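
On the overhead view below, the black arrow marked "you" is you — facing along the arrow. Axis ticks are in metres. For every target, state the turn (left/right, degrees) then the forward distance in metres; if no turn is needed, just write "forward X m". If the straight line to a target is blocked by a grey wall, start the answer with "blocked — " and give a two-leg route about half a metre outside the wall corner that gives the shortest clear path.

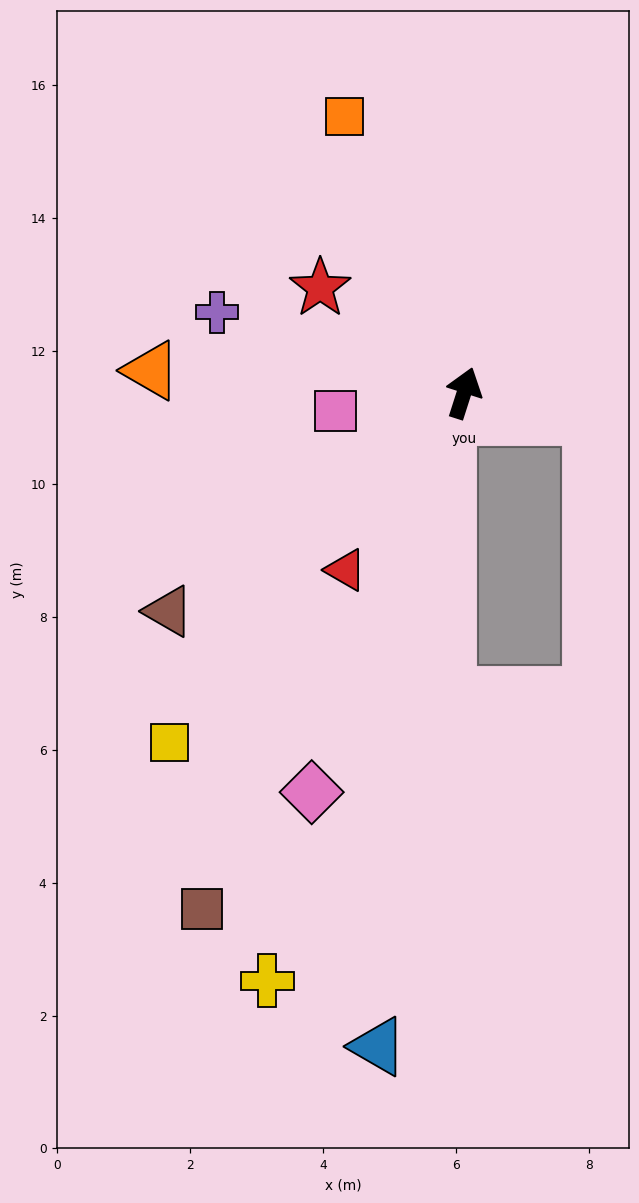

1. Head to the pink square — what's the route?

turn left 116°, forward 2.0 m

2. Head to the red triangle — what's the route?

turn left 164°, forward 3.2 m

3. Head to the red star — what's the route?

turn left 72°, forward 2.7 m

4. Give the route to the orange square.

turn left 41°, forward 4.5 m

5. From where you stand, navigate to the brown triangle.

turn left 144°, forward 5.5 m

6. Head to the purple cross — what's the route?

turn left 90°, forward 3.9 m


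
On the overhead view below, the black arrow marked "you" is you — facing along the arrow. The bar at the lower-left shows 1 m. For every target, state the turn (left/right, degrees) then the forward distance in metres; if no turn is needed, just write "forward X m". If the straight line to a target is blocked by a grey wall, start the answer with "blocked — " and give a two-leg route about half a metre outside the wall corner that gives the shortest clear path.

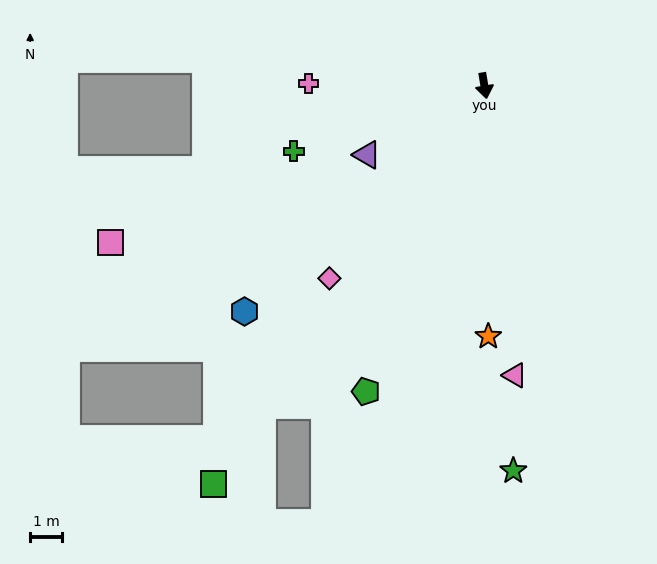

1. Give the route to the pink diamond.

turn right 48°, forward 7.8 m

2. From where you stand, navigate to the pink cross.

turn right 100°, forward 5.5 m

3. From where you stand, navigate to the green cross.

turn right 81°, forward 6.3 m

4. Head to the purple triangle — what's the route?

turn right 69°, forward 4.3 m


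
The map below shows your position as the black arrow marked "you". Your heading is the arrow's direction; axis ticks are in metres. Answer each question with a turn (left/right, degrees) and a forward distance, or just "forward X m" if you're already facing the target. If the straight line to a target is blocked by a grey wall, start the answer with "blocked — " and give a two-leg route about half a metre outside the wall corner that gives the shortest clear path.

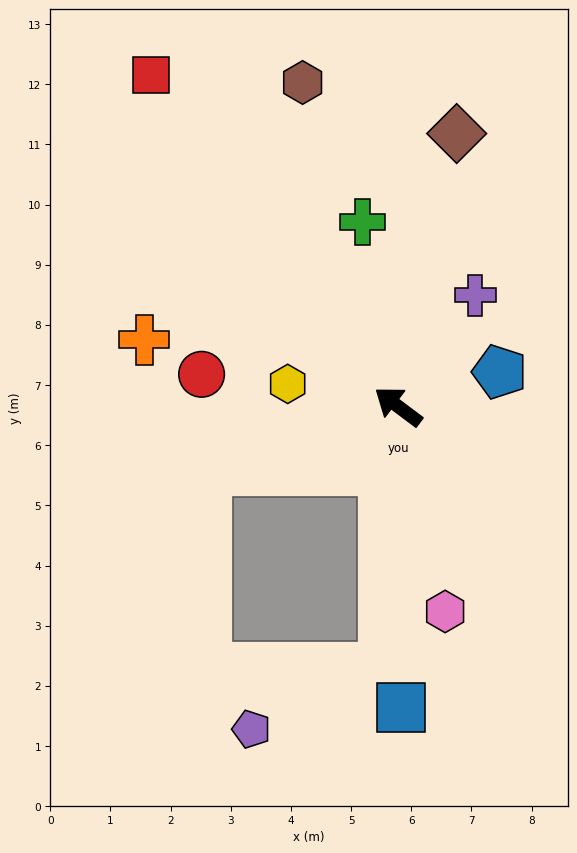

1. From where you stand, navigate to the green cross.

turn right 42°, forward 3.1 m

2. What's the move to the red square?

turn right 16°, forward 6.9 m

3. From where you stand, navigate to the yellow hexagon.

turn left 25°, forward 1.9 m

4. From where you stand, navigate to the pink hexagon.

turn left 140°, forward 3.5 m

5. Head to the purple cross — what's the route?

turn right 88°, forward 2.2 m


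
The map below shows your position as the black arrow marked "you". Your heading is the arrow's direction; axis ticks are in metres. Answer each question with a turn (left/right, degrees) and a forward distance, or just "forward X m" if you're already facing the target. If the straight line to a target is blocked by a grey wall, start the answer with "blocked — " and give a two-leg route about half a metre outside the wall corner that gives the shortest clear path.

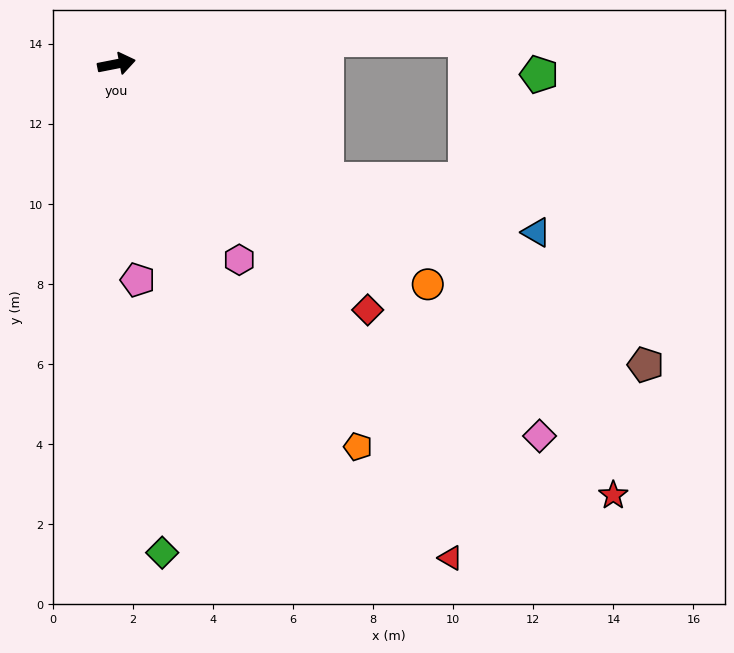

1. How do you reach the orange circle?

turn right 46°, forward 9.5 m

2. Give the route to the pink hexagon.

turn right 69°, forward 5.8 m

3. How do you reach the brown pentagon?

turn right 41°, forward 15.2 m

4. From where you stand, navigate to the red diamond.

turn right 56°, forward 8.8 m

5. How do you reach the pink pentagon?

turn right 95°, forward 5.4 m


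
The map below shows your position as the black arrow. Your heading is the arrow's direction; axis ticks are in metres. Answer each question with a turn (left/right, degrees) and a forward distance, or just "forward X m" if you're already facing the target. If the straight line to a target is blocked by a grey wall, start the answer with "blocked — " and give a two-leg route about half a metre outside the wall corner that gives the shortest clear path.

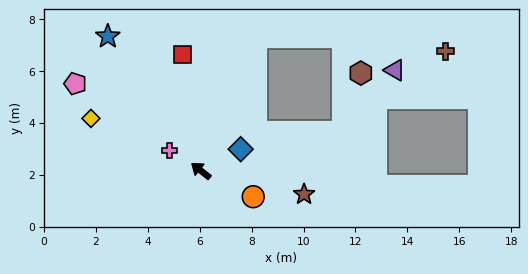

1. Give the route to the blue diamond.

turn right 113°, forward 1.7 m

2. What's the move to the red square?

turn right 43°, forward 4.5 m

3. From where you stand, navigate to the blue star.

turn right 17°, forward 6.3 m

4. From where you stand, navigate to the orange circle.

turn right 168°, forward 2.3 m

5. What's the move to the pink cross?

turn left 5°, forward 1.4 m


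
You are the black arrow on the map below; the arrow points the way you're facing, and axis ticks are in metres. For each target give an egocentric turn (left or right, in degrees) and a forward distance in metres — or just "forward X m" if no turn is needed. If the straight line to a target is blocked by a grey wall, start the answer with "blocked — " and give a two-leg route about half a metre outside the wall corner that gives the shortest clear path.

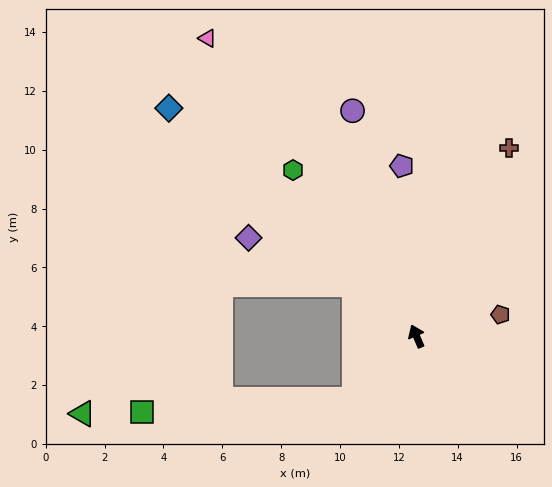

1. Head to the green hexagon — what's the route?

turn left 13°, forward 7.0 m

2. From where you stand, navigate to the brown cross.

turn right 49°, forward 7.1 m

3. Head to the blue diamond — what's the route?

turn left 24°, forward 11.4 m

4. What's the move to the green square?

blocked — turn left 112°, forward 3.0 m, then turn right 42°, forward 7.2 m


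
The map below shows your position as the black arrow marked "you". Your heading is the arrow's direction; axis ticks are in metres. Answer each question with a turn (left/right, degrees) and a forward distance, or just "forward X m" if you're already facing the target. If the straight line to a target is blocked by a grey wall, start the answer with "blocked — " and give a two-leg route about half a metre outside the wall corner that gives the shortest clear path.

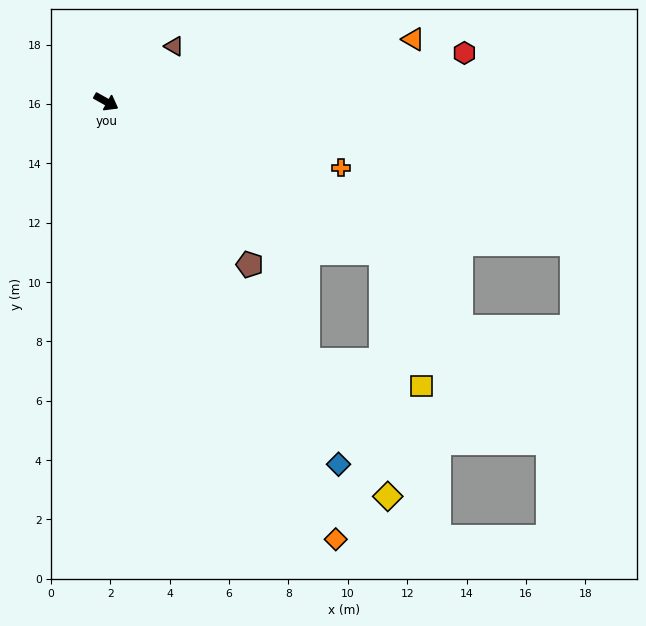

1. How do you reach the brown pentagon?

turn right 19°, forward 7.3 m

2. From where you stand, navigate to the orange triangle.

turn left 41°, forward 10.6 m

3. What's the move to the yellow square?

blocked — forward 10.6 m, then turn right 44°, forward 4.7 m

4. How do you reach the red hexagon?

turn left 37°, forward 12.2 m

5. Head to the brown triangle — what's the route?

turn left 69°, forward 3.0 m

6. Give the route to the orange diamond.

turn right 33°, forward 16.7 m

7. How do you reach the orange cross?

turn left 14°, forward 8.2 m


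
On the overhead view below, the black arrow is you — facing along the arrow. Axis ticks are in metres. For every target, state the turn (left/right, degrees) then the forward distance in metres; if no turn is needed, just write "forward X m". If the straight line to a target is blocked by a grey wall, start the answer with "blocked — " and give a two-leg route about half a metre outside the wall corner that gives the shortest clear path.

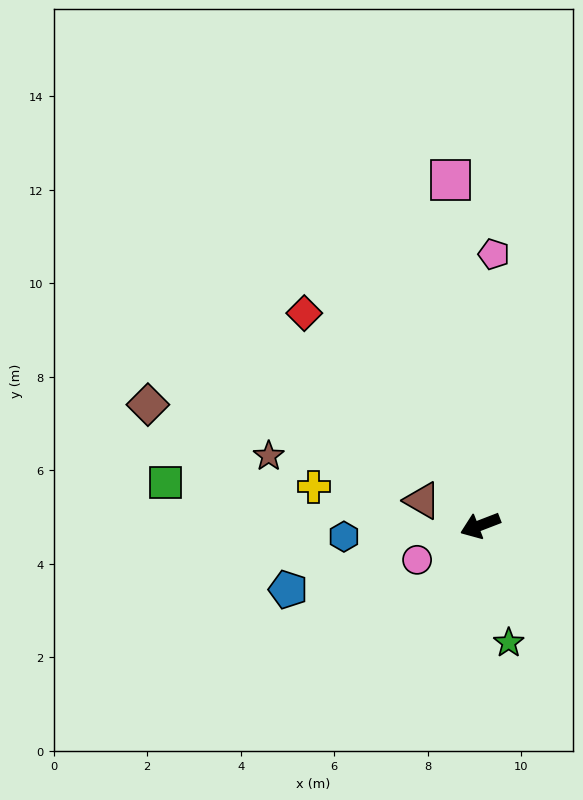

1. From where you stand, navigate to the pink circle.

turn left 8°, forward 1.5 m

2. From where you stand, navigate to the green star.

turn left 83°, forward 2.6 m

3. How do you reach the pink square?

turn right 106°, forward 7.4 m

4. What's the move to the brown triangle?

turn right 44°, forward 1.4 m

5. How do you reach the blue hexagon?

turn right 16°, forward 2.9 m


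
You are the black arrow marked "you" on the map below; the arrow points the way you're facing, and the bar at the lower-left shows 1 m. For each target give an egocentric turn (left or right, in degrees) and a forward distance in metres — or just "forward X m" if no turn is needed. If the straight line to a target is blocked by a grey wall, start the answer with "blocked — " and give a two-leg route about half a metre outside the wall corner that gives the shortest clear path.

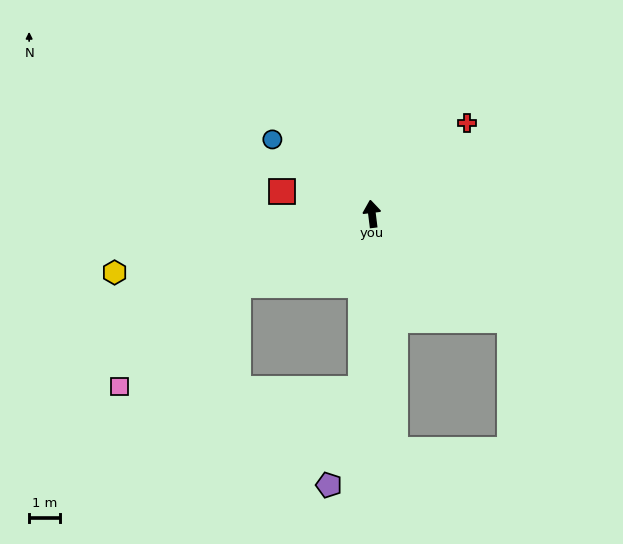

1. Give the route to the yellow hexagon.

turn left 96°, forward 8.5 m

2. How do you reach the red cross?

turn right 53°, forward 4.2 m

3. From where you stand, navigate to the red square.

turn left 69°, forward 3.0 m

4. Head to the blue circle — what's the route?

turn left 46°, forward 4.0 m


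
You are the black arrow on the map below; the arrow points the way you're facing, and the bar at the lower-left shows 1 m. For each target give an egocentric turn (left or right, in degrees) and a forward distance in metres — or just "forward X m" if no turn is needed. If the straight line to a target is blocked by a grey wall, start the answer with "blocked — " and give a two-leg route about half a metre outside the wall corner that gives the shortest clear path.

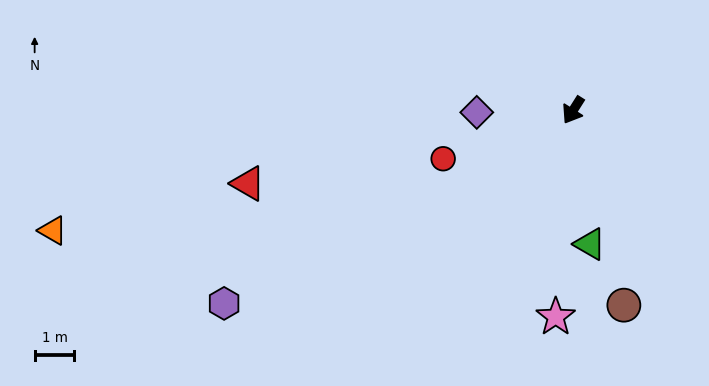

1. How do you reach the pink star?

turn left 27°, forward 5.2 m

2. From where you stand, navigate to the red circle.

turn right 37°, forward 3.5 m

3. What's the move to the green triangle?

turn left 39°, forward 3.4 m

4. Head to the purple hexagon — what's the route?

turn right 29°, forward 10.1 m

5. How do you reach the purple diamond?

turn right 56°, forward 2.4 m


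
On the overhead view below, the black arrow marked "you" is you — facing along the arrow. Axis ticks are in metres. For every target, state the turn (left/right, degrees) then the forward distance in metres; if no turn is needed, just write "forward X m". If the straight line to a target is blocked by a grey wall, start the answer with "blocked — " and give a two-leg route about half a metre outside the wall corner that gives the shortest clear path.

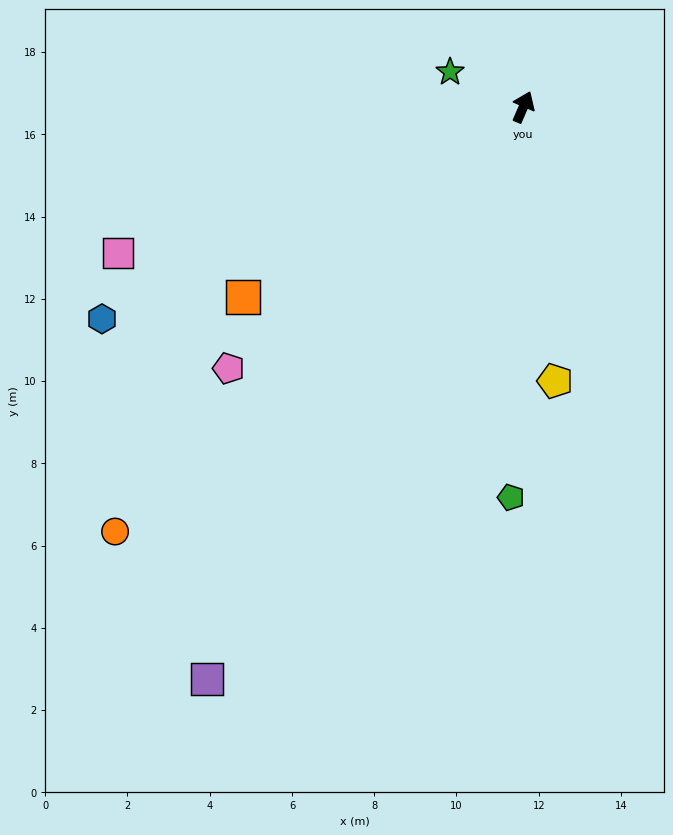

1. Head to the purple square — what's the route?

turn left 174°, forward 15.9 m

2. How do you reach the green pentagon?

turn right 159°, forward 9.5 m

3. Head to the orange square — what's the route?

turn left 147°, forward 8.2 m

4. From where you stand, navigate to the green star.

turn left 88°, forward 2.0 m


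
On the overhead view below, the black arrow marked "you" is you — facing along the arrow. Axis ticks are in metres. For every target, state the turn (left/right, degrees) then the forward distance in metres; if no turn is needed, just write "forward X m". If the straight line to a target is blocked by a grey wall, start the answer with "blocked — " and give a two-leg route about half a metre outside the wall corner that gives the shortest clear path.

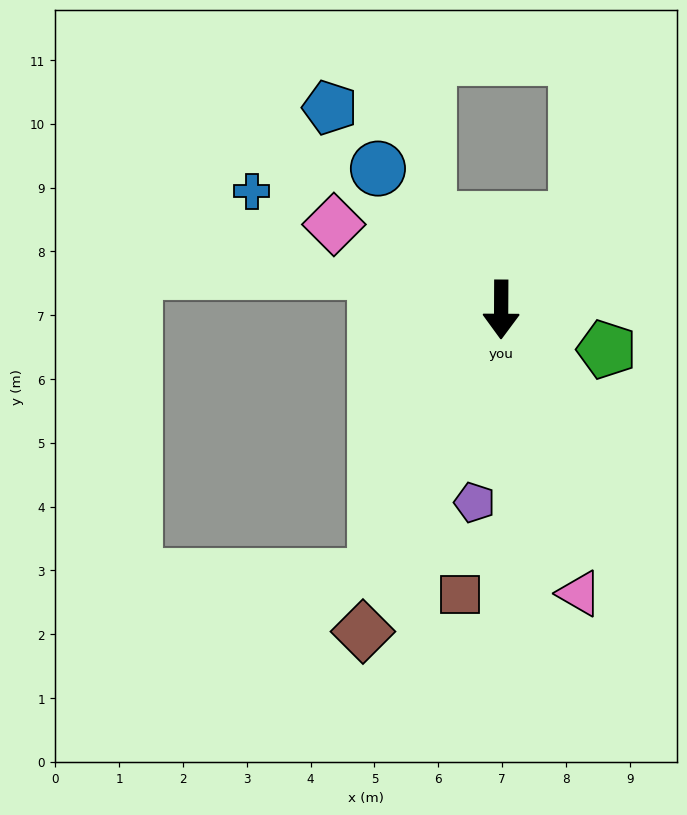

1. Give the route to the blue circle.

turn right 139°, forward 2.9 m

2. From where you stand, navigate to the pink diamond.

turn right 117°, forward 2.9 m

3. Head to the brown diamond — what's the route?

turn right 23°, forward 5.5 m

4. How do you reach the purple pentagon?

turn right 8°, forward 3.1 m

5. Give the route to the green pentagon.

turn left 70°, forward 1.8 m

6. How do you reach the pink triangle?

turn left 16°, forward 4.6 m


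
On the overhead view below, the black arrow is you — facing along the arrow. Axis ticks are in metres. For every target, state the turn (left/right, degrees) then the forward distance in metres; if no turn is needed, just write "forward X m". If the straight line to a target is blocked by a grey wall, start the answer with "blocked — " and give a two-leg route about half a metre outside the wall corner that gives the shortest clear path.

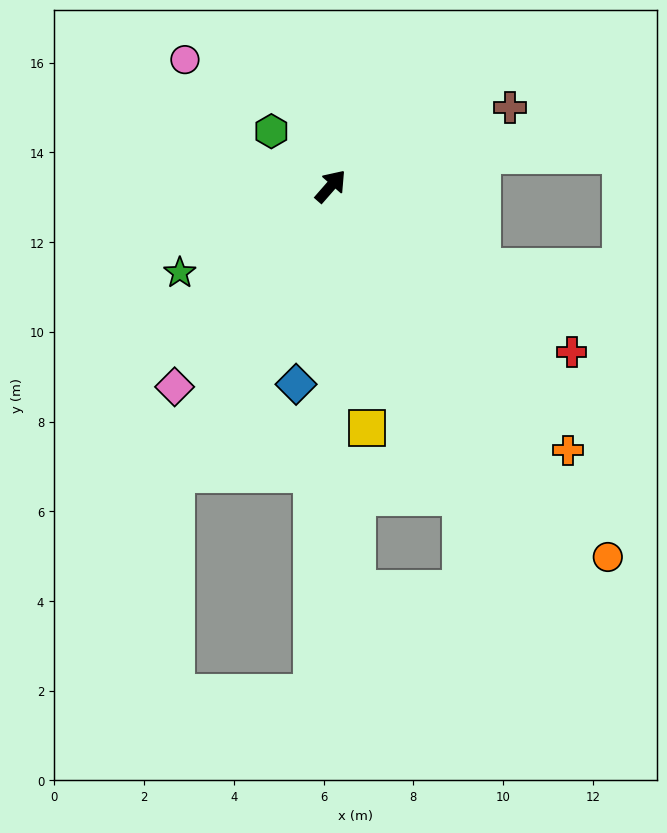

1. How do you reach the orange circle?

turn right 102°, forward 10.3 m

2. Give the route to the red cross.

turn right 83°, forward 6.5 m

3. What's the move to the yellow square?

turn right 130°, forward 5.5 m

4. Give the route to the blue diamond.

turn right 149°, forward 4.5 m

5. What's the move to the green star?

turn left 161°, forward 3.9 m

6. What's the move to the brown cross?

turn right 25°, forward 4.4 m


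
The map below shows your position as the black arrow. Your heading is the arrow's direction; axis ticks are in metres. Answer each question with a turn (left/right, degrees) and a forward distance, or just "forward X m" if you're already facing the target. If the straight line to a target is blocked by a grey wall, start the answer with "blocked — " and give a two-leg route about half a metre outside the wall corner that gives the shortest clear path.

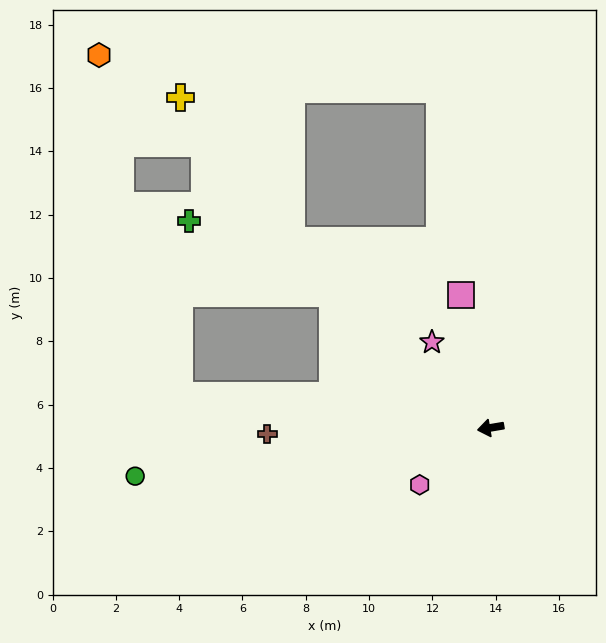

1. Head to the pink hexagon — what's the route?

turn left 29°, forward 2.9 m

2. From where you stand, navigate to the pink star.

turn right 65°, forward 3.3 m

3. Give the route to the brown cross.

turn right 8°, forward 7.1 m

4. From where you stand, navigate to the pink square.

turn right 87°, forward 4.3 m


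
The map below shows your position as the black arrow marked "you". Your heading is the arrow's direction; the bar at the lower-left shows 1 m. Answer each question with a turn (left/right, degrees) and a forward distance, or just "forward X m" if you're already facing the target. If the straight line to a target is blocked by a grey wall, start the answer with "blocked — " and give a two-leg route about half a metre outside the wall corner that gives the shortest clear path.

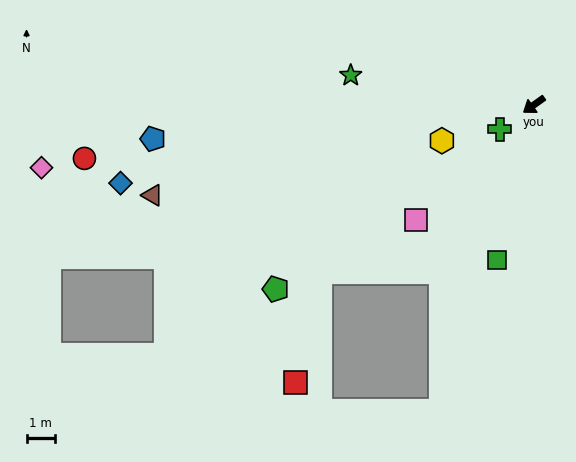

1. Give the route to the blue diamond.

turn right 25°, forward 14.8 m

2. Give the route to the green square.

turn left 41°, forward 5.6 m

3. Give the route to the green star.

turn right 45°, forward 6.5 m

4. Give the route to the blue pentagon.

turn right 30°, forward 13.5 m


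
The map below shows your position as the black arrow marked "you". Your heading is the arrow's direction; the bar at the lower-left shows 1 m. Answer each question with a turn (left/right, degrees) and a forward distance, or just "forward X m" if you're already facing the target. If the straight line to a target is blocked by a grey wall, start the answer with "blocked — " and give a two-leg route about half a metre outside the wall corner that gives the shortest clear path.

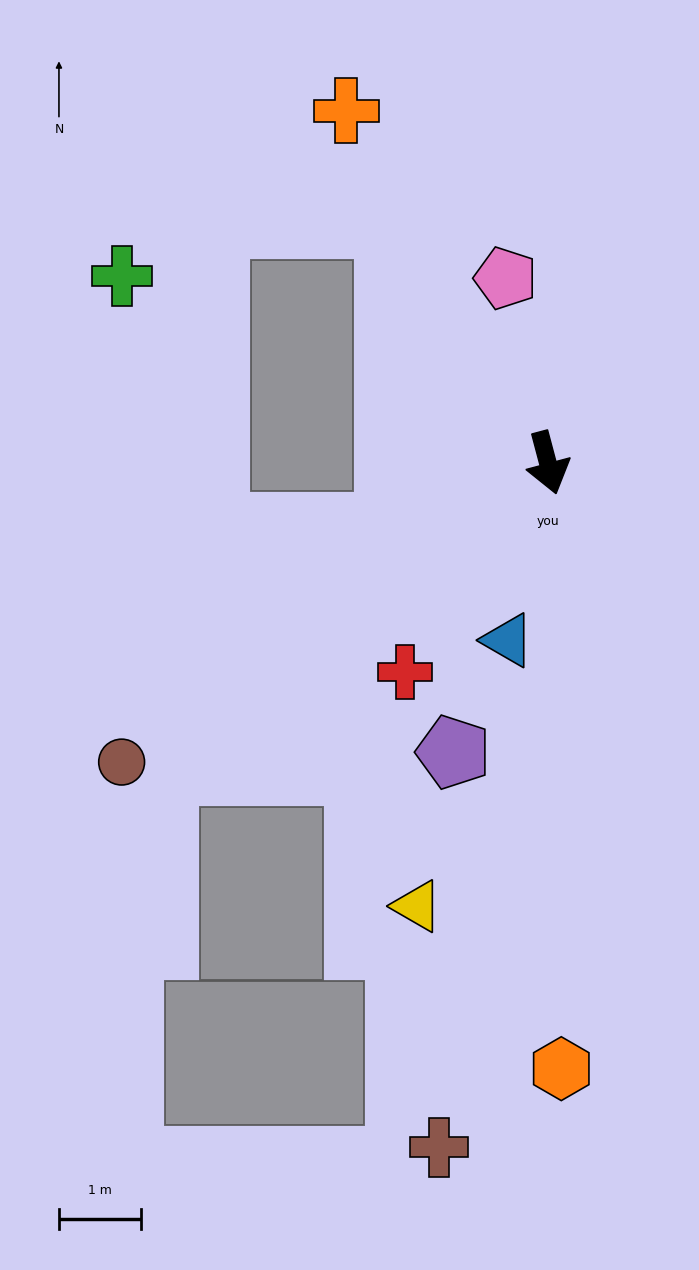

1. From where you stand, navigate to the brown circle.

turn right 70°, forward 6.4 m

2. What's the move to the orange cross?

turn right 165°, forward 5.0 m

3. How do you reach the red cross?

turn right 49°, forward 3.1 m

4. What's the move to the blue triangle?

turn right 28°, forward 2.2 m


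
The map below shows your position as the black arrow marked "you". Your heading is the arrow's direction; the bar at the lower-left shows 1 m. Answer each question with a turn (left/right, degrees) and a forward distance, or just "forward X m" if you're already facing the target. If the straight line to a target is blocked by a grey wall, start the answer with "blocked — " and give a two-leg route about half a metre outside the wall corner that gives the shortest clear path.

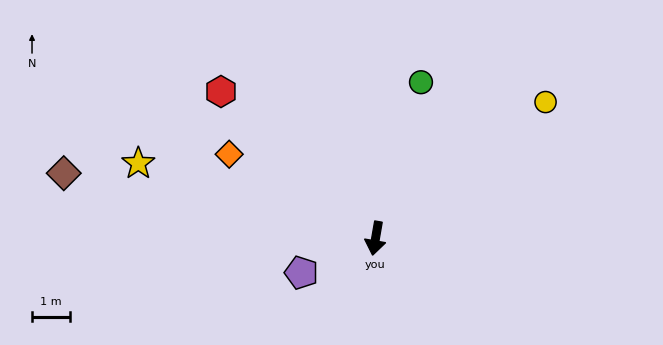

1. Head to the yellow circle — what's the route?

turn left 139°, forward 5.7 m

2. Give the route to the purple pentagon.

turn right 55°, forward 2.1 m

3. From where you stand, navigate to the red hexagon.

turn right 124°, forward 5.6 m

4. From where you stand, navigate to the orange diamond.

turn right 110°, forward 4.4 m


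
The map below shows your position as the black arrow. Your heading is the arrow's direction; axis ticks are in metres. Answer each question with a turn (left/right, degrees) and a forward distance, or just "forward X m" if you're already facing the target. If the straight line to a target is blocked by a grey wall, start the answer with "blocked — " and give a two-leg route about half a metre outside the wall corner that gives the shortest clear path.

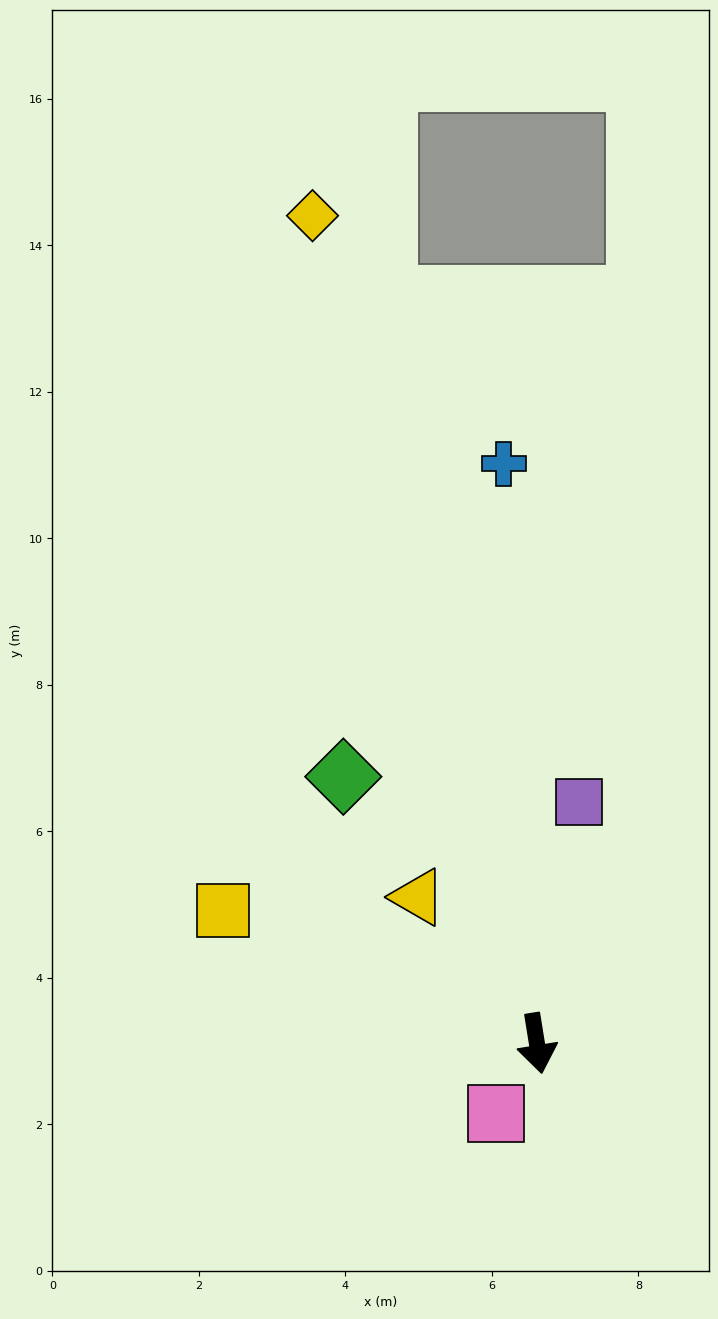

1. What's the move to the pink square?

turn right 39°, forward 1.1 m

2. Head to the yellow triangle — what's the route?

turn right 150°, forward 2.6 m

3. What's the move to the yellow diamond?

turn right 174°, forward 11.7 m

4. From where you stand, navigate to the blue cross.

turn left 174°, forward 7.9 m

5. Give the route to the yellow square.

turn right 122°, forward 4.7 m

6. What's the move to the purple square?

turn left 161°, forward 3.3 m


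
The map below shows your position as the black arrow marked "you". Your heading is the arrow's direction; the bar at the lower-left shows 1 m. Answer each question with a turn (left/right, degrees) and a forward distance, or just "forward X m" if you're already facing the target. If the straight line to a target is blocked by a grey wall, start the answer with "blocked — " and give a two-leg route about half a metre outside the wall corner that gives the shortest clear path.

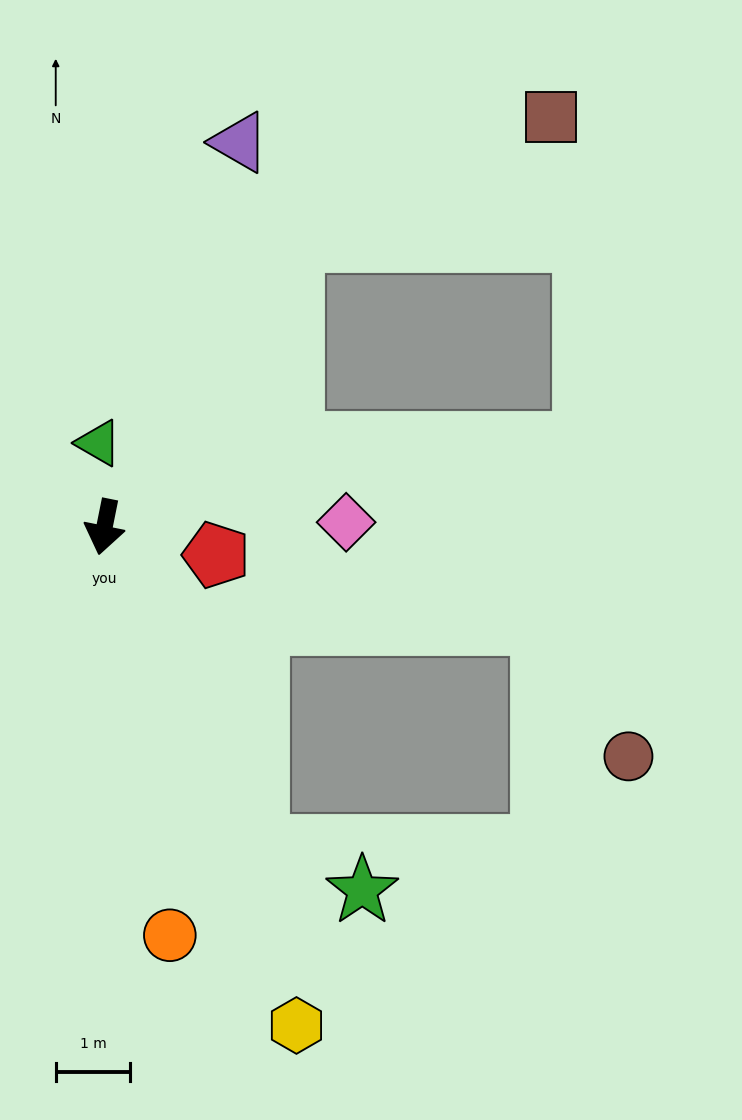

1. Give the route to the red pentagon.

turn left 87°, forward 1.5 m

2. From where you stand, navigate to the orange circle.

turn left 20°, forward 5.6 m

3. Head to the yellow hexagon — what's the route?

turn left 32°, forward 7.2 m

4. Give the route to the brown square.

blocked — turn left 158°, forward 4.6 m, then turn right 31°, forward 3.8 m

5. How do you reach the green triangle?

turn right 165°, forward 1.1 m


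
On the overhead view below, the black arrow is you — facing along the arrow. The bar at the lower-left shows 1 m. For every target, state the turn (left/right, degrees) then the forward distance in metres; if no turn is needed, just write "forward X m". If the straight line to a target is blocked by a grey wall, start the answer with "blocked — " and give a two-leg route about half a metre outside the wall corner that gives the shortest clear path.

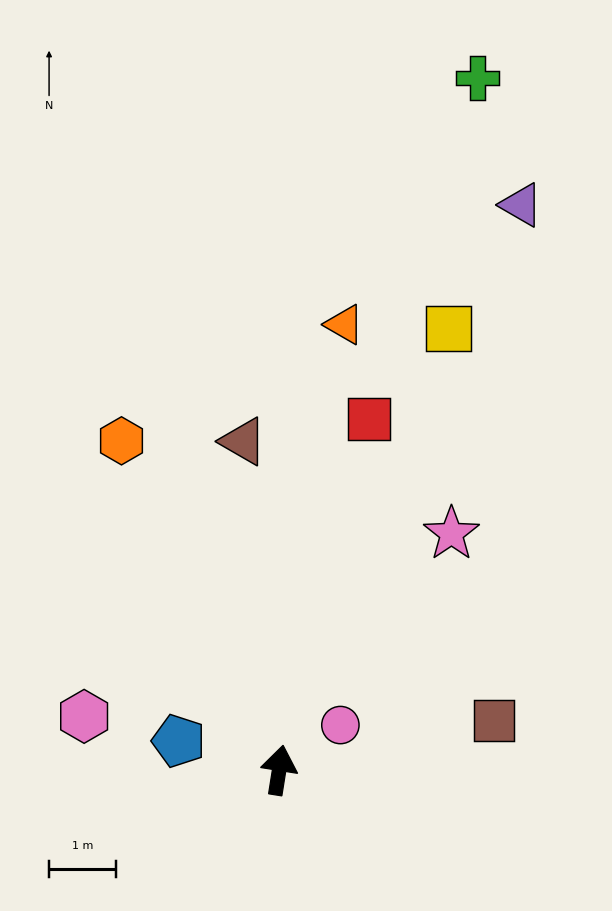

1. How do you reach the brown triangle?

turn left 15°, forward 4.9 m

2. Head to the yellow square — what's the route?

turn right 12°, forward 7.1 m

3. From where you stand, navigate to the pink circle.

turn right 45°, forward 1.1 m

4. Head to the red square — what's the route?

turn right 5°, forward 5.4 m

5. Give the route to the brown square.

turn right 68°, forward 3.3 m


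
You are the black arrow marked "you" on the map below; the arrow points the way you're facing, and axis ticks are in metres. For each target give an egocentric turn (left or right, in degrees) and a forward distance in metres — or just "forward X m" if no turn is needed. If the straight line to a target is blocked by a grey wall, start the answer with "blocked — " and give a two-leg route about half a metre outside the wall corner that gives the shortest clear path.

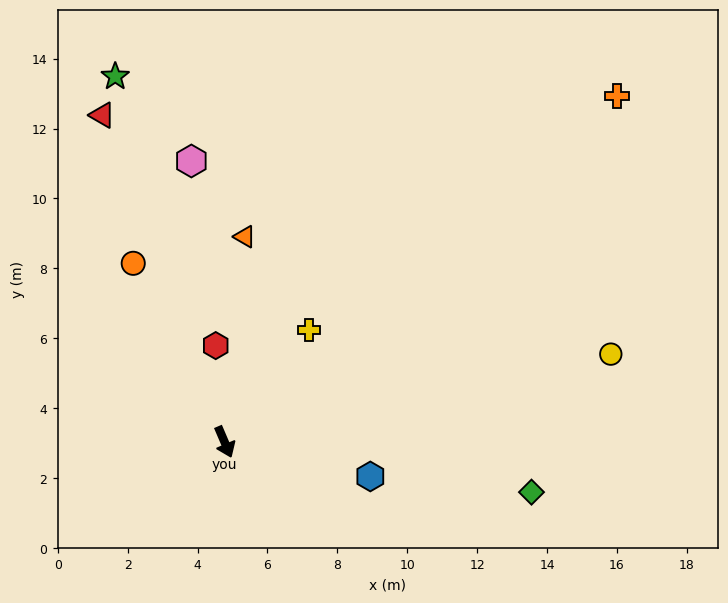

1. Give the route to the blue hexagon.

turn left 54°, forward 4.3 m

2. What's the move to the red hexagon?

turn left 162°, forward 2.8 m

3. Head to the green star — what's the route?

turn left 174°, forward 10.9 m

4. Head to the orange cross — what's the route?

turn left 108°, forward 15.0 m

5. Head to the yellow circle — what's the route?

turn left 80°, forward 11.3 m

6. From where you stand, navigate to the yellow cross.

turn left 120°, forward 4.0 m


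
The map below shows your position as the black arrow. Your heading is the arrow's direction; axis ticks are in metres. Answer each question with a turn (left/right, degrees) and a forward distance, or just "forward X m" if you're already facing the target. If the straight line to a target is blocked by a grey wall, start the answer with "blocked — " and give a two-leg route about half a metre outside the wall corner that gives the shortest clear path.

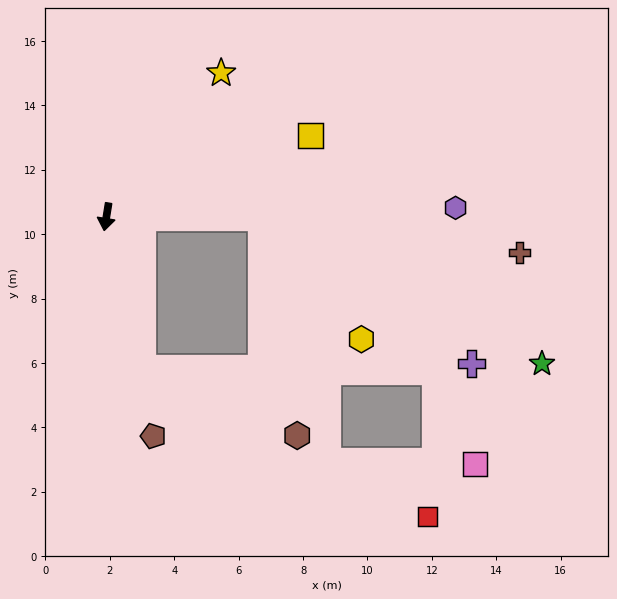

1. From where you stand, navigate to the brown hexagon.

blocked — turn left 23°, forward 4.8 m, then turn left 53°, forward 5.2 m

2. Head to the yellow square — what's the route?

turn left 121°, forward 6.8 m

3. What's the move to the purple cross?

blocked — turn left 99°, forward 4.8 m, then turn right 35°, forward 7.9 m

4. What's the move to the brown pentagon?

turn left 21°, forward 7.0 m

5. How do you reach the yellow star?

turn left 151°, forward 5.7 m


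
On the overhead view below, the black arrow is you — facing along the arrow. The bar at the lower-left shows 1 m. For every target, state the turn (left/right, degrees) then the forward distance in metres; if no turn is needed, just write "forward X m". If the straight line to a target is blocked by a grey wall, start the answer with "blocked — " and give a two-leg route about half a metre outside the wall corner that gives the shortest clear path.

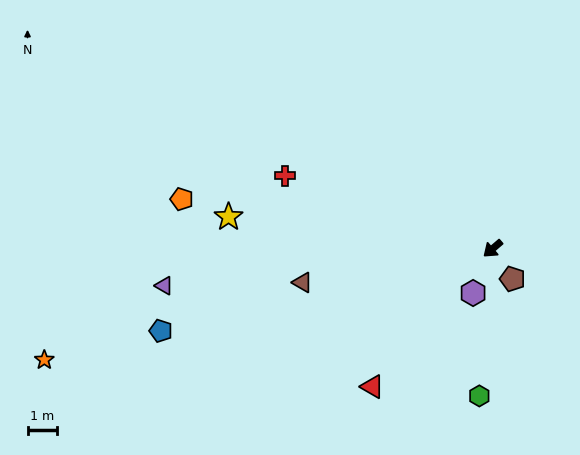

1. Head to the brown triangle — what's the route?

turn right 31°, forward 6.6 m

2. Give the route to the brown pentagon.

turn left 83°, forward 1.2 m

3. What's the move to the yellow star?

turn right 47°, forward 9.1 m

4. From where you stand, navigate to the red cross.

turn right 60°, forward 7.6 m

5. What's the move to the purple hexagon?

turn left 25°, forward 1.7 m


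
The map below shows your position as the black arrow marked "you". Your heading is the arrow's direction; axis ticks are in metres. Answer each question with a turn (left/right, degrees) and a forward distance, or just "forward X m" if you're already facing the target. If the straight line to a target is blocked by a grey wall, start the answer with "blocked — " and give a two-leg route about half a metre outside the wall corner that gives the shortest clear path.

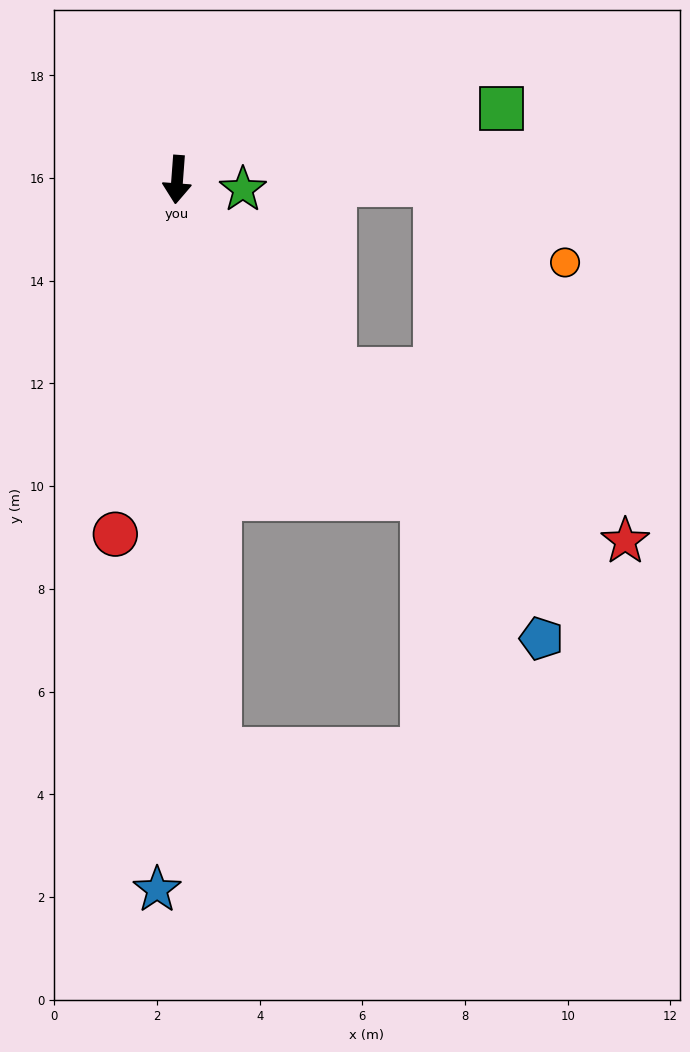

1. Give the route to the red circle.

turn right 6°, forward 7.0 m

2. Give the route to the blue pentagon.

turn left 43°, forward 11.4 m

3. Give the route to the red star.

blocked — turn left 44°, forward 4.8 m, then turn left 20°, forward 6.6 m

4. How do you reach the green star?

turn left 86°, forward 1.3 m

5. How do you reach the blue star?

turn left 3°, forward 13.8 m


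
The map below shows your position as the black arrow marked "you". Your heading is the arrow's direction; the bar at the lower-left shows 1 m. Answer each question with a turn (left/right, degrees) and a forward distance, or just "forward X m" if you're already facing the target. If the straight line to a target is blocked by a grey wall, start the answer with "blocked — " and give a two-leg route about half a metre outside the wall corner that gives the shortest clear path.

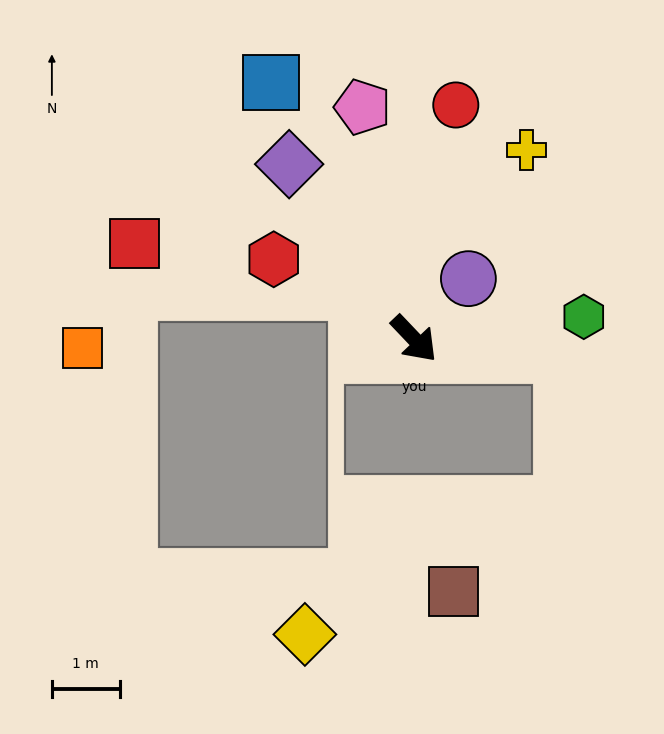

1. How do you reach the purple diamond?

turn left 172°, forward 3.2 m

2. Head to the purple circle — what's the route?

turn left 94°, forward 1.2 m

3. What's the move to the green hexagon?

turn left 54°, forward 2.5 m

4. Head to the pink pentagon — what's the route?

turn left 149°, forward 3.5 m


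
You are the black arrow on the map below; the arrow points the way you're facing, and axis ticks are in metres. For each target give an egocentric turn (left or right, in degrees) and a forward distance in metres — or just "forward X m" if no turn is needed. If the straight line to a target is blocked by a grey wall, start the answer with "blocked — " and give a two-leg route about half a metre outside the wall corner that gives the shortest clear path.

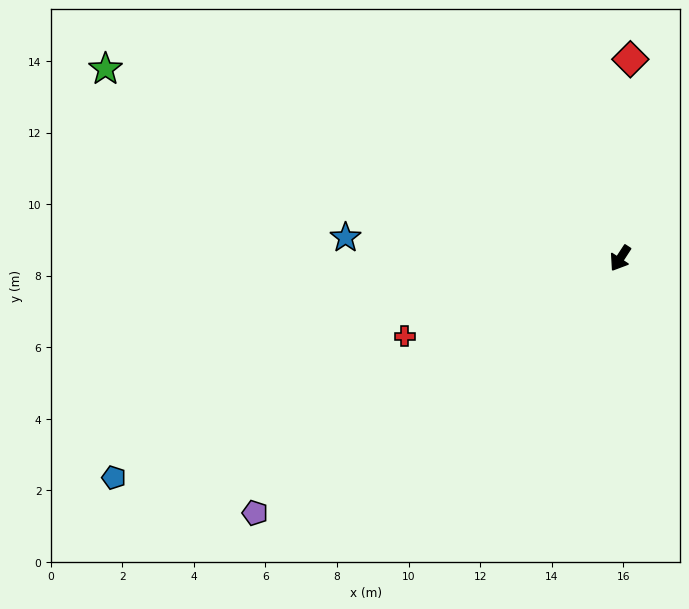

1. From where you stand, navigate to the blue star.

turn right 61°, forward 7.7 m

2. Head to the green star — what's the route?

turn right 77°, forward 15.3 m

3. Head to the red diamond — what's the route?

turn right 150°, forward 5.6 m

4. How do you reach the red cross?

turn right 37°, forward 6.4 m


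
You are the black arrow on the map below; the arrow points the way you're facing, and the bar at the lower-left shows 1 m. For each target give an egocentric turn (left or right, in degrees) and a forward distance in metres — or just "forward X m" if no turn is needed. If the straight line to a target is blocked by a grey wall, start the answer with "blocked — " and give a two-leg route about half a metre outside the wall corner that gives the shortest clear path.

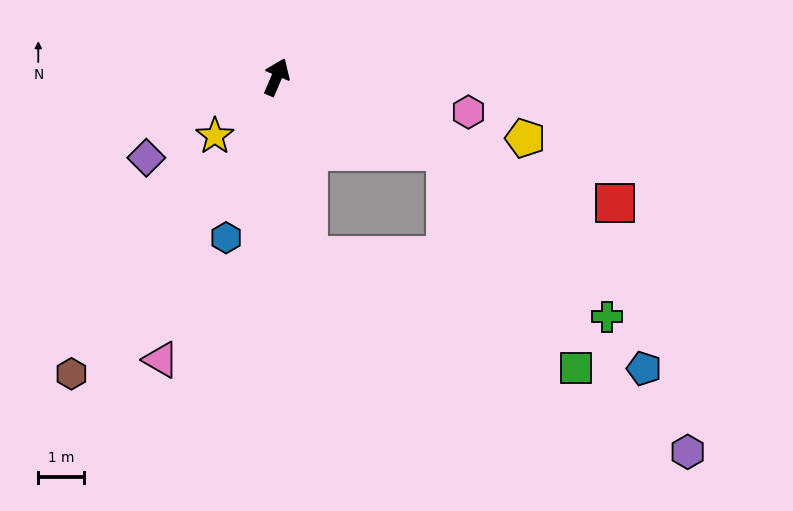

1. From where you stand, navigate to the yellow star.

turn left 157°, forward 1.9 m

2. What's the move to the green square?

blocked — turn right 91°, forward 4.0 m, then turn right 35°, forward 5.5 m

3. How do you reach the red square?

turn right 87°, forward 7.9 m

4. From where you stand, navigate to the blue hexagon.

turn right 174°, forward 3.7 m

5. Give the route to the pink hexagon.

turn right 77°, forward 4.3 m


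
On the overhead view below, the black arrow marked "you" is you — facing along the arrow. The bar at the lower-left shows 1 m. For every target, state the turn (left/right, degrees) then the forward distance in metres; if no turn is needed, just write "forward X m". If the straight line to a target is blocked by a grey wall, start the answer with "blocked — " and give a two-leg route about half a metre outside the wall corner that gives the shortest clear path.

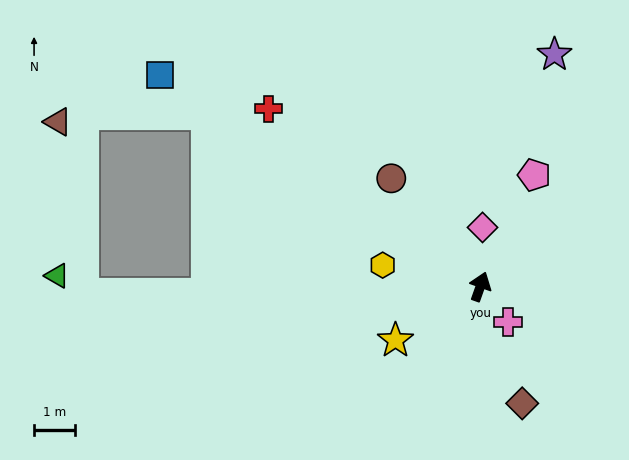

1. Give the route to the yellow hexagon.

turn left 97°, forward 2.5 m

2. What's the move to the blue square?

turn left 76°, forward 9.4 m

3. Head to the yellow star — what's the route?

turn left 142°, forward 2.5 m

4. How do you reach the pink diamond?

turn left 17°, forward 1.5 m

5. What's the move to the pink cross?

turn right 122°, forward 1.1 m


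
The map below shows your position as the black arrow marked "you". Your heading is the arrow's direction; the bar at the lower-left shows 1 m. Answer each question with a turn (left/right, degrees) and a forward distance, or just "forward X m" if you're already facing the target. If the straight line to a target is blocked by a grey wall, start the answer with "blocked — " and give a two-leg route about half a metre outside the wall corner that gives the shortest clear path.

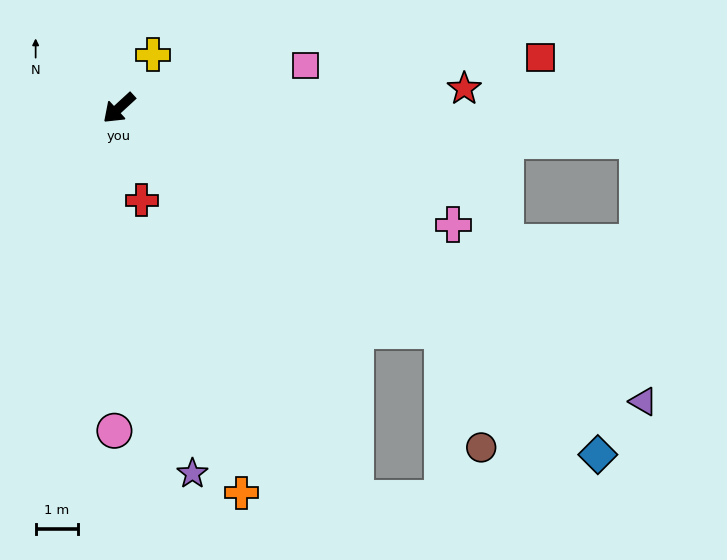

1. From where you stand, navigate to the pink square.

turn left 150°, forward 4.5 m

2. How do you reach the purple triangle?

turn left 108°, forward 14.3 m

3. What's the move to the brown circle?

blocked — turn left 103°, forward 9.3 m, then turn right 37°, forward 2.9 m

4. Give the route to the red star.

turn left 141°, forward 8.2 m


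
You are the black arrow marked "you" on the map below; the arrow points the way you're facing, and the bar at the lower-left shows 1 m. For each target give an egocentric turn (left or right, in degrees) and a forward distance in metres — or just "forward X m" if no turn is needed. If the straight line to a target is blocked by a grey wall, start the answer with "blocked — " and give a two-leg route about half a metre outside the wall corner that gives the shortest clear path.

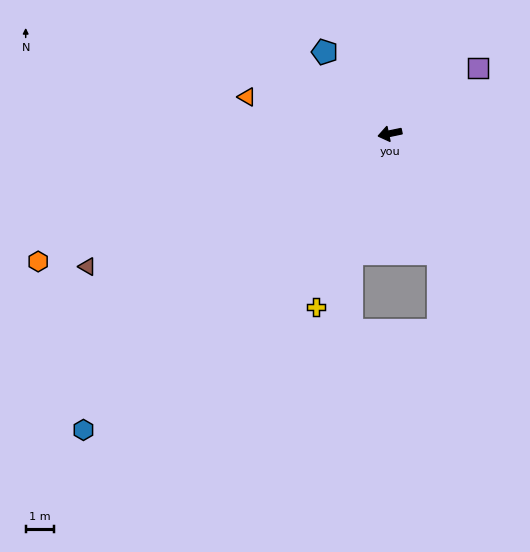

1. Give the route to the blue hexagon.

turn left 32°, forward 15.3 m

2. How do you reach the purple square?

turn right 155°, forward 3.9 m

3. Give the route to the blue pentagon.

turn right 63°, forward 3.7 m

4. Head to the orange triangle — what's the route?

turn right 26°, forward 5.3 m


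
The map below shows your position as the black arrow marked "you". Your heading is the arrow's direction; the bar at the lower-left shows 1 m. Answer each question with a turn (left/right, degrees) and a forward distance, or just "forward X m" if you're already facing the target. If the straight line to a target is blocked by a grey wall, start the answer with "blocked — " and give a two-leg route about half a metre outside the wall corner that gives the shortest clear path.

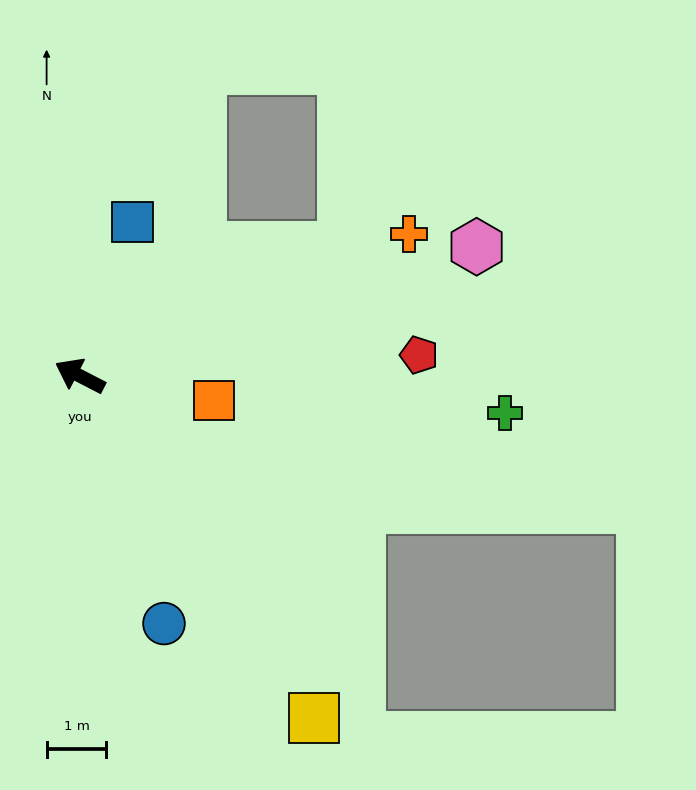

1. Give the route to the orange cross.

turn right 129°, forward 6.0 m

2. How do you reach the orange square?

turn right 163°, forward 2.3 m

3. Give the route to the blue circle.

turn left 136°, forward 4.4 m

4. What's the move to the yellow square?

turn left 152°, forward 6.9 m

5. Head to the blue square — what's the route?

turn right 82°, forward 2.7 m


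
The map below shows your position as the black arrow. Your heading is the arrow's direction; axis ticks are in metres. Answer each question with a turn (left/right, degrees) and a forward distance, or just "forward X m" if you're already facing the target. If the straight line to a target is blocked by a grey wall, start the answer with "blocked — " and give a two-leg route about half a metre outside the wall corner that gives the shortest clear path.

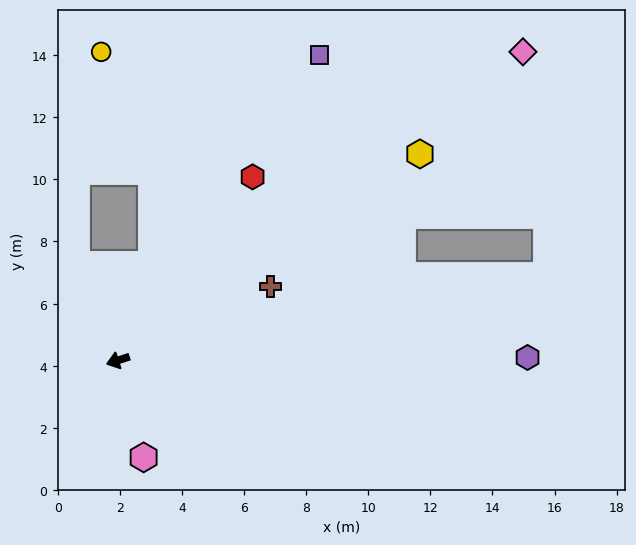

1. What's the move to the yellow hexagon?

turn right 163°, forward 11.8 m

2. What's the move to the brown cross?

turn right 172°, forward 5.5 m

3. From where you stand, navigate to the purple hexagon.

turn left 163°, forward 13.2 m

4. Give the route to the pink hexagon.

turn left 87°, forward 3.2 m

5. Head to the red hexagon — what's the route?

turn right 144°, forward 7.3 m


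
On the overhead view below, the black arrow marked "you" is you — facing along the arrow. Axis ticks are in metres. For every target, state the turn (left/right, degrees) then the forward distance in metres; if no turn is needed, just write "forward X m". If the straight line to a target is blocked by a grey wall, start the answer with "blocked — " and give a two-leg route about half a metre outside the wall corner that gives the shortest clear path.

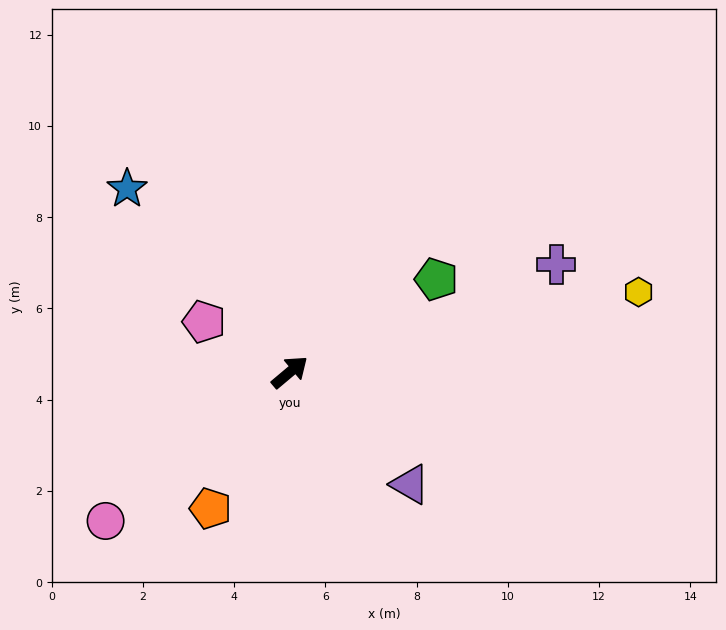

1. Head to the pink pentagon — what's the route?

turn left 110°, forward 2.2 m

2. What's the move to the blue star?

turn left 92°, forward 5.4 m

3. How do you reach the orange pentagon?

turn right 160°, forward 3.5 m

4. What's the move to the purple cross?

turn right 18°, forward 6.3 m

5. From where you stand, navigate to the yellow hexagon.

turn right 27°, forward 7.8 m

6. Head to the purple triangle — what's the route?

turn right 83°, forward 3.6 m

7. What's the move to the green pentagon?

turn right 8°, forward 3.8 m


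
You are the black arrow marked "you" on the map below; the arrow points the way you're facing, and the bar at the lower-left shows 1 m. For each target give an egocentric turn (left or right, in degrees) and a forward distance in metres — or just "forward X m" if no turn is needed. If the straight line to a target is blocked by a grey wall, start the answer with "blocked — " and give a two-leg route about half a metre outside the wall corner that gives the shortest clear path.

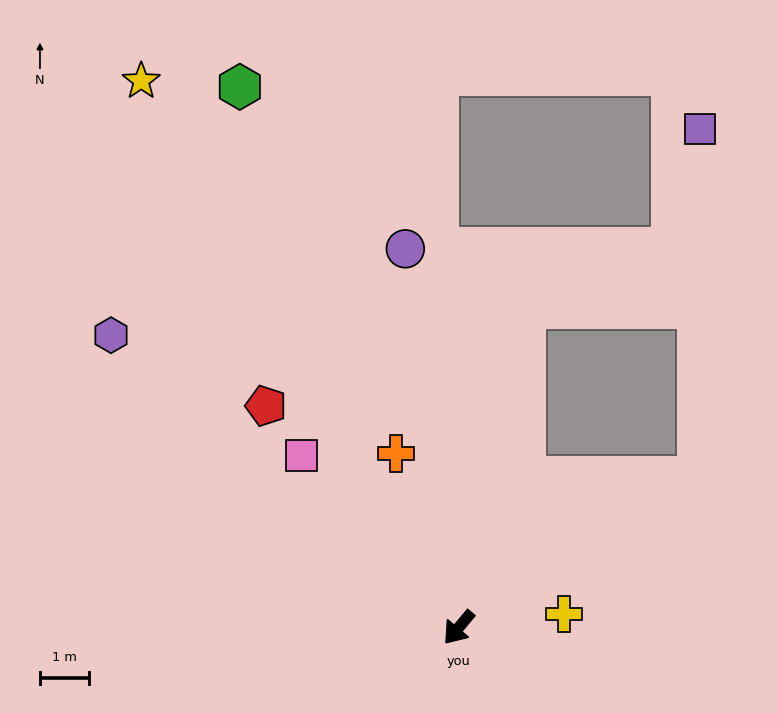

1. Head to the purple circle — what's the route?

turn right 132°, forward 7.7 m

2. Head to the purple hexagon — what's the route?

turn right 90°, forward 9.2 m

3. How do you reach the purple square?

blocked — turn left 162°, forward 5.7 m, then turn left 58°, forward 7.1 m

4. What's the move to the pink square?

turn right 98°, forward 4.7 m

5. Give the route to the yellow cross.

turn left 137°, forward 2.2 m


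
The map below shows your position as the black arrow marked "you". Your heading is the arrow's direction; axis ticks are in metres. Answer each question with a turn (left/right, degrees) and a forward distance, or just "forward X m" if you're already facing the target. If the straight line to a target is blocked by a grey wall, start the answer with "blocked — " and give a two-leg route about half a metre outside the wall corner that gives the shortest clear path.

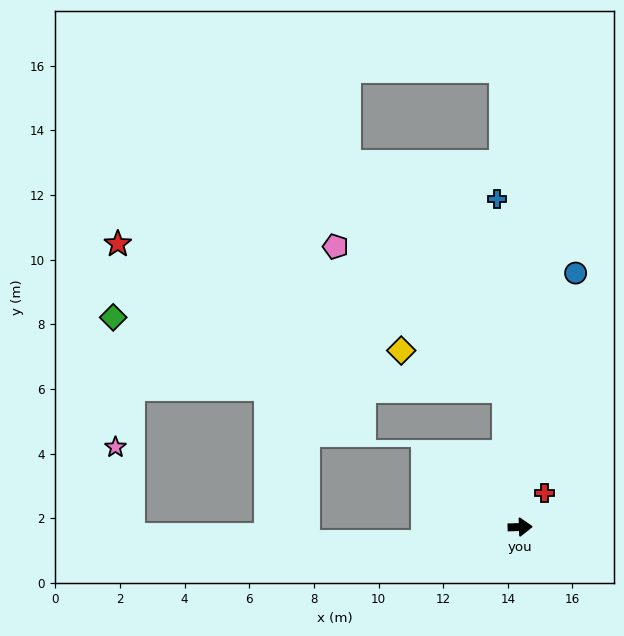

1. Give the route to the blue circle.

turn left 76°, forward 8.0 m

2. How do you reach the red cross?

turn left 52°, forward 1.3 m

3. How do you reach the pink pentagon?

blocked — turn left 94°, forward 4.3 m, then turn left 44°, forward 6.9 m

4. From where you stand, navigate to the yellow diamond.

blocked — turn left 94°, forward 4.3 m, then turn left 64°, forward 3.4 m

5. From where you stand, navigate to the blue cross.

turn left 92°, forward 10.2 m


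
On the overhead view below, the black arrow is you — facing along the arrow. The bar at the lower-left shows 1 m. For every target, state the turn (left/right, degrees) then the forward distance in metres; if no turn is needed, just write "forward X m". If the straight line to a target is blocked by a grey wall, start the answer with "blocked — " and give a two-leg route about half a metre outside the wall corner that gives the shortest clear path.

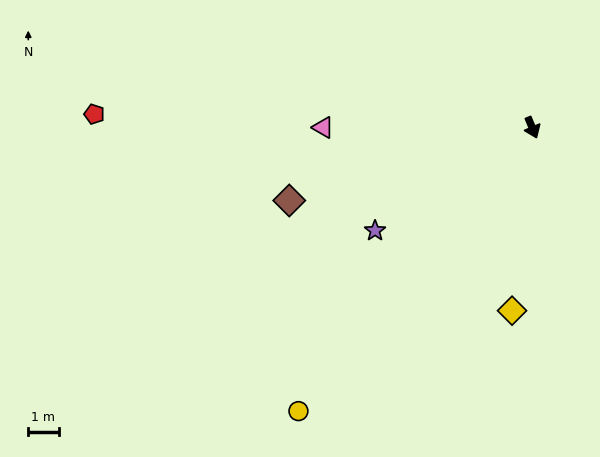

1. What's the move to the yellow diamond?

turn right 29°, forward 6.0 m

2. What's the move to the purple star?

turn right 79°, forward 6.2 m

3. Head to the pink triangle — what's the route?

turn right 113°, forward 6.9 m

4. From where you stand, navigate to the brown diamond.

turn right 96°, forward 8.3 m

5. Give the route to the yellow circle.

turn right 62°, forward 12.1 m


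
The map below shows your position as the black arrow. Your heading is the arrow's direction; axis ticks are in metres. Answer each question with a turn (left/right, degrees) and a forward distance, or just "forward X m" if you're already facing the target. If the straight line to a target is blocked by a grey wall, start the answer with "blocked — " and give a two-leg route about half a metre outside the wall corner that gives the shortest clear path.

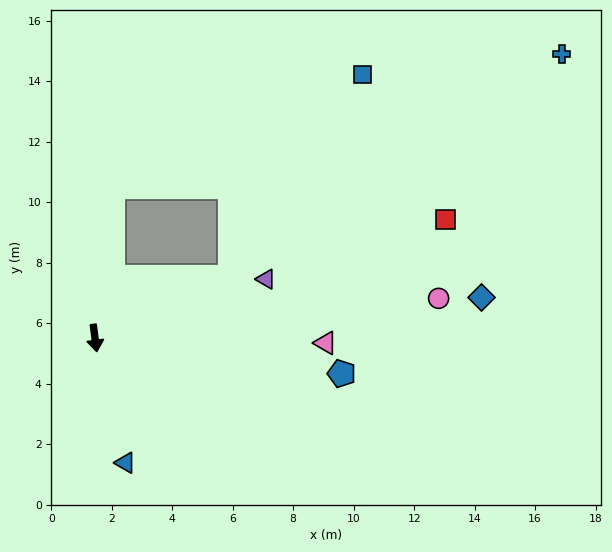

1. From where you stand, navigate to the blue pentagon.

turn left 74°, forward 8.2 m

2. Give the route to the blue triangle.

turn left 6°, forward 4.2 m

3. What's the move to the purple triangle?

turn left 102°, forward 6.0 m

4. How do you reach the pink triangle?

turn left 81°, forward 7.6 m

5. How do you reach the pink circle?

turn left 89°, forward 11.4 m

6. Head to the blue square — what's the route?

blocked — turn left 107°, forward 4.9 m, then turn left 32°, forward 8.0 m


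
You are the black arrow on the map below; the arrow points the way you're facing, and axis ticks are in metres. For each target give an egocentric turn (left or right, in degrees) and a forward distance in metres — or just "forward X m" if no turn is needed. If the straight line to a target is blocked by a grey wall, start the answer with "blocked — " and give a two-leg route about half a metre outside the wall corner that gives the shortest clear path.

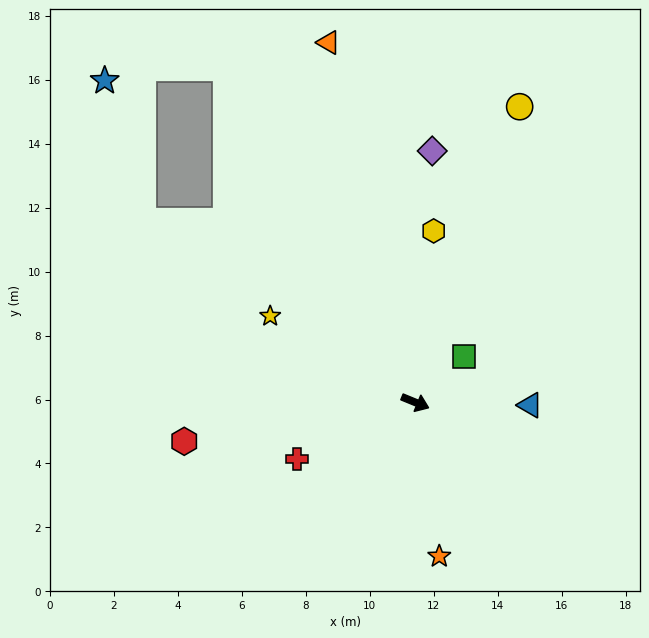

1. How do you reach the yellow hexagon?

turn left 106°, forward 5.4 m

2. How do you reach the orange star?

turn right 59°, forward 4.9 m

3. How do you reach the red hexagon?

turn right 148°, forward 7.3 m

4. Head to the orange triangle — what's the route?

turn left 126°, forward 11.6 m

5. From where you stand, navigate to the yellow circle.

turn left 93°, forward 9.8 m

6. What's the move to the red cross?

turn right 132°, forward 4.1 m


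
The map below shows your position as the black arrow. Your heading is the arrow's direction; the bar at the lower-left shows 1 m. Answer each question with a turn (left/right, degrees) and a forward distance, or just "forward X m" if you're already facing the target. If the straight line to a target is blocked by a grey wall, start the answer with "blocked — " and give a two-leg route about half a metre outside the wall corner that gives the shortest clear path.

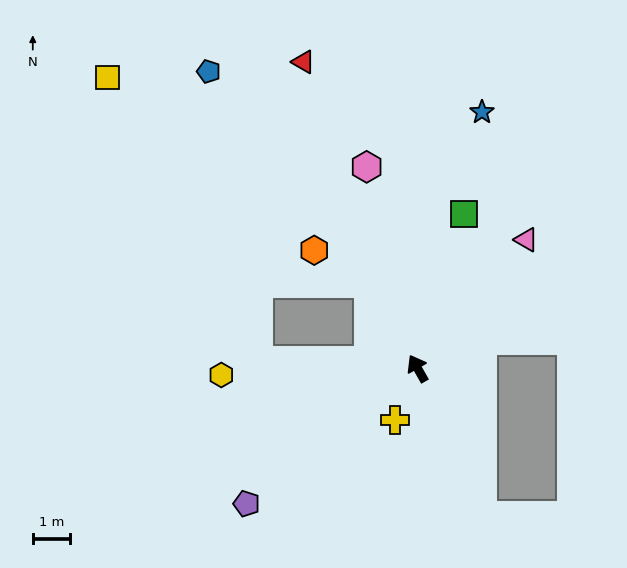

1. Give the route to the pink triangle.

turn right 70°, forward 4.5 m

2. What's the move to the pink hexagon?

turn right 15°, forward 5.6 m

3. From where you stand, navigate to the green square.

turn right 46°, forward 4.3 m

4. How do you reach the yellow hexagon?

turn left 62°, forward 5.3 m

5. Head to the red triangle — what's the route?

turn right 9°, forward 8.8 m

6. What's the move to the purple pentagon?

turn left 99°, forward 5.9 m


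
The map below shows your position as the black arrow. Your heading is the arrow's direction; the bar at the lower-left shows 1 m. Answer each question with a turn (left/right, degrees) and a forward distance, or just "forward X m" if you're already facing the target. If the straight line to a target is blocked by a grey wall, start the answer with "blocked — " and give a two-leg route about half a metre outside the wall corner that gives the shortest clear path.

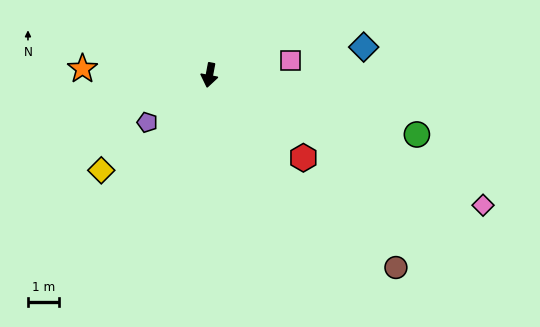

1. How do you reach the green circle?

turn left 85°, forward 7.0 m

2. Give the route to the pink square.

turn left 111°, forward 2.7 m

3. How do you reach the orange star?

turn right 82°, forward 4.1 m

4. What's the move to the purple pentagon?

turn right 42°, forward 2.5 m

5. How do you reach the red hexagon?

turn left 59°, forward 4.1 m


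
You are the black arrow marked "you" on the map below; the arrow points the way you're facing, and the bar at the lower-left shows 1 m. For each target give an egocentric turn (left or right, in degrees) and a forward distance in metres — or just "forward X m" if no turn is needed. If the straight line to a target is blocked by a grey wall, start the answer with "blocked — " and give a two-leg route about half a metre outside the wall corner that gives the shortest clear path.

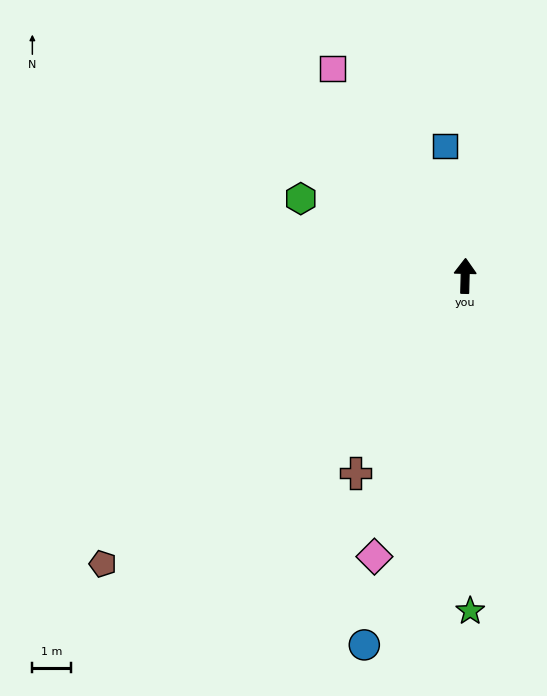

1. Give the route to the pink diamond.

turn left 164°, forward 7.5 m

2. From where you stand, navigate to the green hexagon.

turn left 66°, forward 4.6 m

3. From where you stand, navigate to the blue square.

turn left 10°, forward 3.4 m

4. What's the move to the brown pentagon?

turn left 130°, forward 11.8 m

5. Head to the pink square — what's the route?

turn left 34°, forward 6.3 m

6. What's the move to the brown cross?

turn left 152°, forward 5.8 m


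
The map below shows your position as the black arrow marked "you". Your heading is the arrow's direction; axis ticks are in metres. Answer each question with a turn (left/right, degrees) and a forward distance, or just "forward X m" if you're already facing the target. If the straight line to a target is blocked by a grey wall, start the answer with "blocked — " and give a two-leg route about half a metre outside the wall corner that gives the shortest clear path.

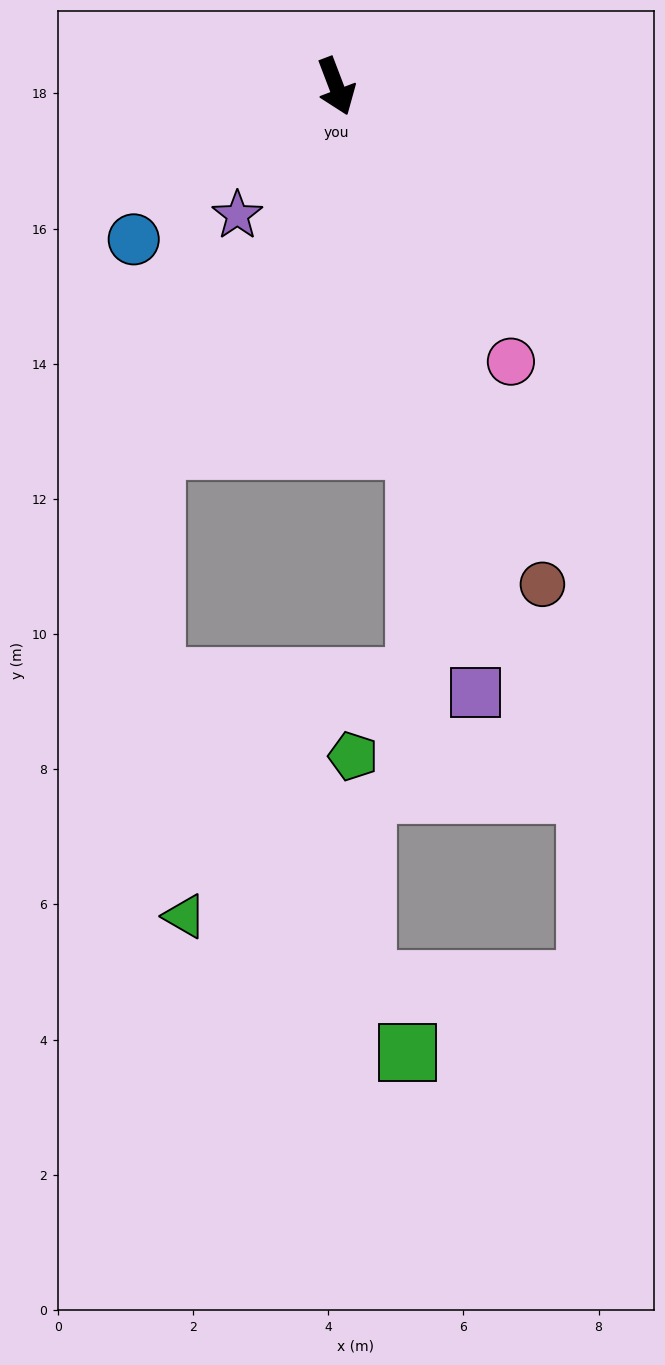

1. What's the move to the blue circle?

turn right 74°, forward 3.8 m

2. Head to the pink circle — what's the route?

turn left 12°, forward 4.8 m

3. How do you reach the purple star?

turn right 58°, forward 2.4 m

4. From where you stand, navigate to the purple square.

turn right 8°, forward 9.2 m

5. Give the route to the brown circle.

forward 8.0 m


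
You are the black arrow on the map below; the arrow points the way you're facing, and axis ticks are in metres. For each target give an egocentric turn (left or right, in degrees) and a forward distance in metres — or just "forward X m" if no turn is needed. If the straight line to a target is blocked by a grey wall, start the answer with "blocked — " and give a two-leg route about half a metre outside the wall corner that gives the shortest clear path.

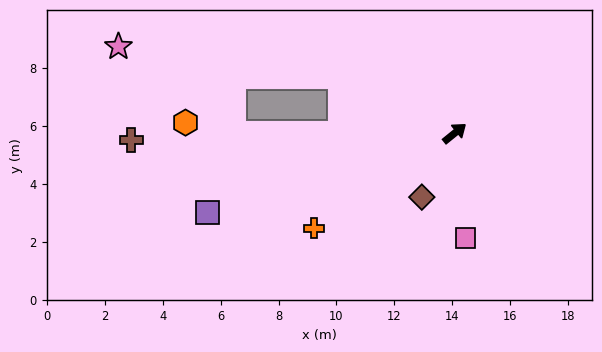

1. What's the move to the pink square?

turn right 123°, forward 3.6 m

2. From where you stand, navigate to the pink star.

blocked — turn left 115°, forward 4.4 m, then turn left 18°, forward 7.7 m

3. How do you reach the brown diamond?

turn right 156°, forward 2.5 m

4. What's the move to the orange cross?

turn left 175°, forward 5.9 m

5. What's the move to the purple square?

turn left 159°, forward 9.0 m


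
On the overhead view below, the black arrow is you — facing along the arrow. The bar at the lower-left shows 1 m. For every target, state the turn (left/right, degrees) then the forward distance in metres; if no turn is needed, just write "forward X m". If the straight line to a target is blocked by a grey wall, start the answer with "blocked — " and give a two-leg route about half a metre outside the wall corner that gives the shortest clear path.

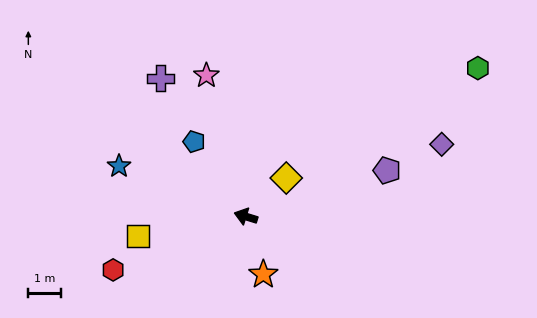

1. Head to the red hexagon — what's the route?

turn left 39°, forward 4.4 m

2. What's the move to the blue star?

turn right 5°, forward 4.2 m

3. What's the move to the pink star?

turn right 57°, forward 4.5 m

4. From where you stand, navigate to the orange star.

turn left 124°, forward 1.9 m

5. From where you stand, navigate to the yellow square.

turn left 28°, forward 3.4 m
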